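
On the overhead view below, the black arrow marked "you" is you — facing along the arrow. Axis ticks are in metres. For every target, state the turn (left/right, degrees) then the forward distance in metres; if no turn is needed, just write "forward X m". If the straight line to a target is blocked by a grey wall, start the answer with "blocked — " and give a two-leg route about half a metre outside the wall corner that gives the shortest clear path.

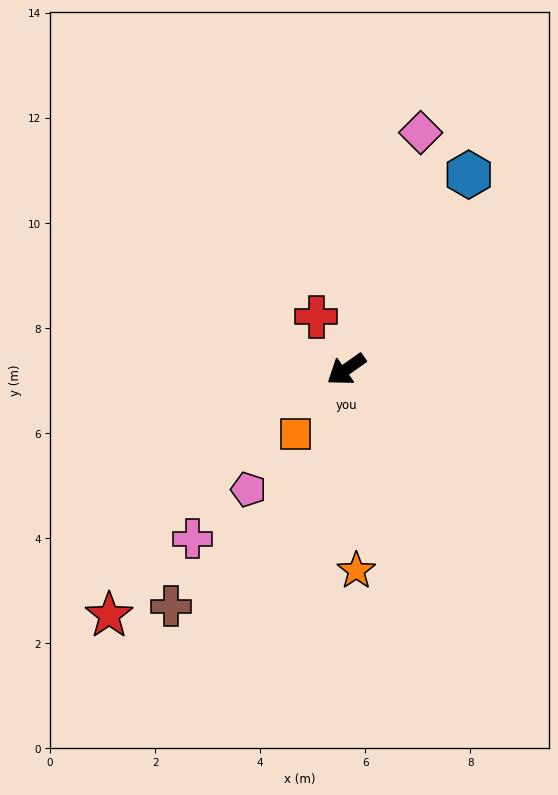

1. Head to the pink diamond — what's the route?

turn right 143°, forward 4.7 m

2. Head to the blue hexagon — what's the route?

turn right 157°, forward 4.4 m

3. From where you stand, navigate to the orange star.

turn left 58°, forward 3.8 m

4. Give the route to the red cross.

turn right 96°, forward 1.2 m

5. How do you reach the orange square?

turn left 17°, forward 1.6 m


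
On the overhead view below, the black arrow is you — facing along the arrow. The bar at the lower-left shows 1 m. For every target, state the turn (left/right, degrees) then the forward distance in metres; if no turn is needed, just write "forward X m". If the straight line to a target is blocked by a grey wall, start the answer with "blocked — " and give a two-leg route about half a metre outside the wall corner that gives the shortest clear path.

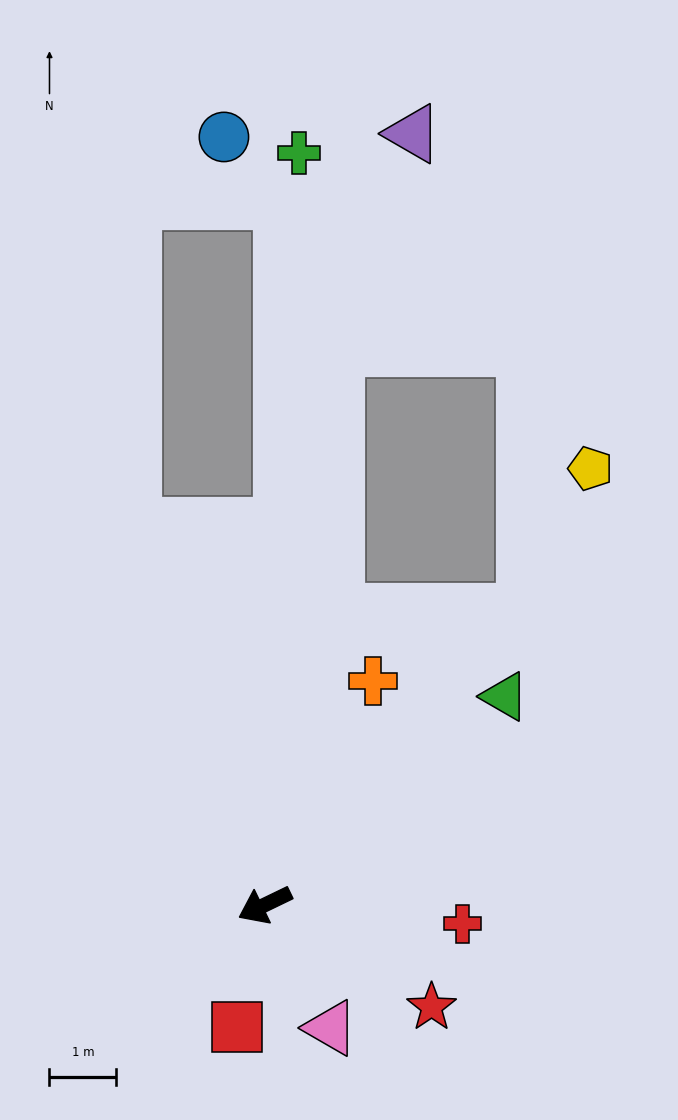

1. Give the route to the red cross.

turn left 149°, forward 3.0 m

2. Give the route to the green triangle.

turn right 165°, forward 4.7 m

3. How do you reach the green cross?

turn right 118°, forward 11.2 m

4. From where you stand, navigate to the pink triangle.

turn left 92°, forward 2.1 m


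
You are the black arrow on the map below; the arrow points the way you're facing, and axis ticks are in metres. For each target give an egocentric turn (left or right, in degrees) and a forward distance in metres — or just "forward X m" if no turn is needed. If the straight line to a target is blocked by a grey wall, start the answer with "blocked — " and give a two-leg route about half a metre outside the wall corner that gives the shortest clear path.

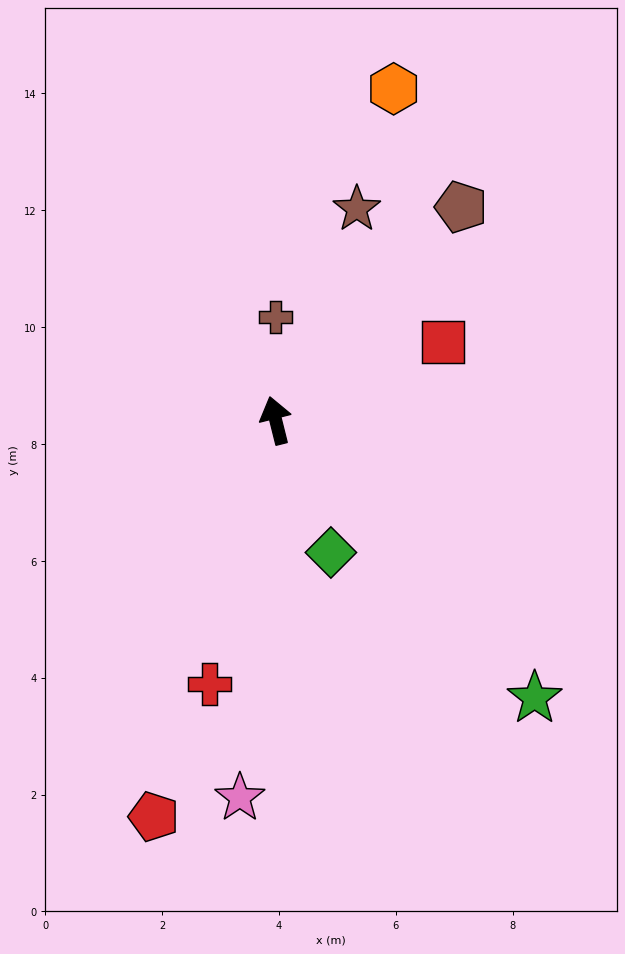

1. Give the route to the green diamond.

turn right 171°, forward 2.5 m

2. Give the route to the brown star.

turn right 35°, forward 3.9 m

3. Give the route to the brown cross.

turn right 14°, forward 1.8 m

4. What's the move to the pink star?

turn left 161°, forward 6.5 m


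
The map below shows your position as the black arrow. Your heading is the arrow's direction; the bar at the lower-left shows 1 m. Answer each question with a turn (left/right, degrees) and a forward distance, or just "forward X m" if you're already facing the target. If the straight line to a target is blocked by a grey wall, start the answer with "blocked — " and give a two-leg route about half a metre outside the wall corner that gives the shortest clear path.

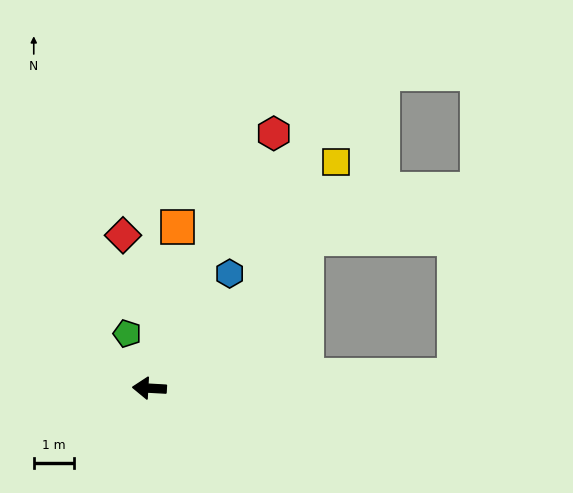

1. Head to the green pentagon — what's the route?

turn right 65°, forward 1.5 m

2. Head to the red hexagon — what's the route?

turn right 113°, forward 7.1 m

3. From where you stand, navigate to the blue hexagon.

turn right 122°, forward 3.5 m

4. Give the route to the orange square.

turn right 97°, forward 4.1 m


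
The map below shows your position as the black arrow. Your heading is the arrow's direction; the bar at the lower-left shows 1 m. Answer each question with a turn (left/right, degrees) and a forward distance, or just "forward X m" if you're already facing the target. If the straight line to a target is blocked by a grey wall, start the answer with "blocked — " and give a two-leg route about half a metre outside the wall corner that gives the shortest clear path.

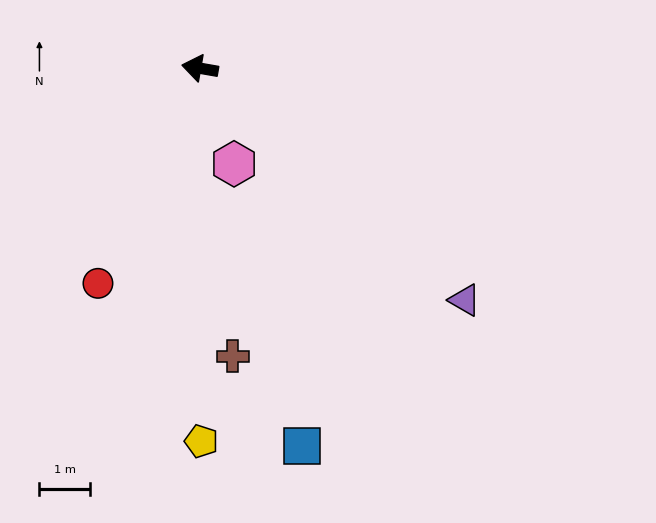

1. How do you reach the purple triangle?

turn left 149°, forward 7.0 m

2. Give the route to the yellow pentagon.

turn left 100°, forward 7.4 m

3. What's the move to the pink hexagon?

turn left 119°, forward 2.0 m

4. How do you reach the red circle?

turn left 74°, forward 4.7 m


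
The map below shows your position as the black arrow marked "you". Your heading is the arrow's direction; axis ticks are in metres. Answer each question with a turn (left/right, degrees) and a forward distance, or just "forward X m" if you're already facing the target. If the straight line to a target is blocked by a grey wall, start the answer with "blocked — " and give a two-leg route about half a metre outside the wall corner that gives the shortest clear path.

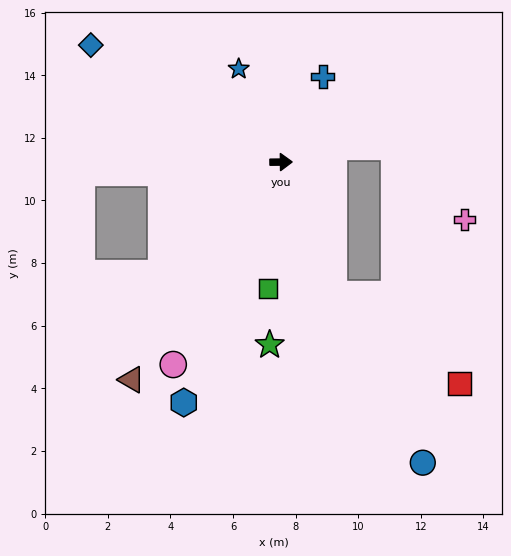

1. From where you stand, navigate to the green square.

turn right 97°, forward 4.1 m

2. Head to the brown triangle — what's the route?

turn right 125°, forward 8.4 m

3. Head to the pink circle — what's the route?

turn right 119°, forward 7.3 m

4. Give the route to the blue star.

turn left 114°, forward 3.3 m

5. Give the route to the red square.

blocked — turn right 69°, forward 4.5 m, then turn left 33°, forward 4.9 m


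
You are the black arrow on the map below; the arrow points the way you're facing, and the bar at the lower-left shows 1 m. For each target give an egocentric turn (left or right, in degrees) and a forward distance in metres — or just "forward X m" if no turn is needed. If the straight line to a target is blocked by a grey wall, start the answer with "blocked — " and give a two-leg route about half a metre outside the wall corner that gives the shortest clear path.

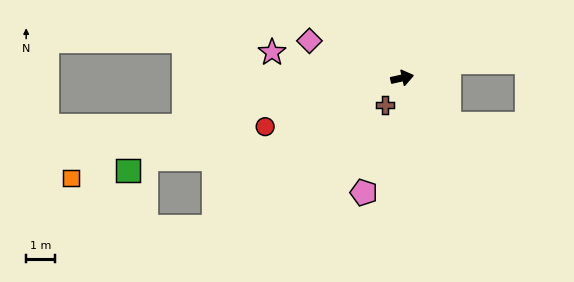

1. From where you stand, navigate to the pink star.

turn left 156°, forward 4.6 m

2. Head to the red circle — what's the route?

turn right 173°, forward 5.1 m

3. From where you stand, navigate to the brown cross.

turn right 135°, forward 1.1 m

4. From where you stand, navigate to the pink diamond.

turn left 146°, forward 3.5 m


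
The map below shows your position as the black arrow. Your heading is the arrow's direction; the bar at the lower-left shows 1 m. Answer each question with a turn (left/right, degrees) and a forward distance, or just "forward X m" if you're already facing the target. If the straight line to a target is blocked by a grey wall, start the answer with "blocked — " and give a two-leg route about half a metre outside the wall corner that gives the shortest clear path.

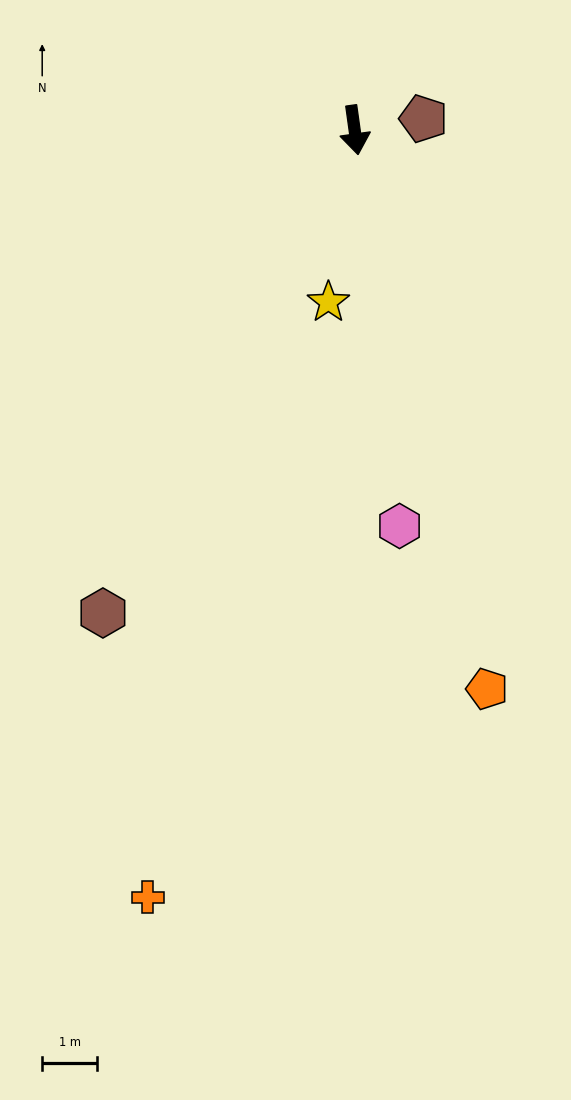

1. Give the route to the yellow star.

turn right 17°, forward 3.2 m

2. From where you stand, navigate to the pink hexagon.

forward 7.3 m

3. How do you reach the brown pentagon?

turn left 91°, forward 1.3 m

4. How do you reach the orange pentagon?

turn left 5°, forward 10.5 m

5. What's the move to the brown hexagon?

turn right 35°, forward 9.9 m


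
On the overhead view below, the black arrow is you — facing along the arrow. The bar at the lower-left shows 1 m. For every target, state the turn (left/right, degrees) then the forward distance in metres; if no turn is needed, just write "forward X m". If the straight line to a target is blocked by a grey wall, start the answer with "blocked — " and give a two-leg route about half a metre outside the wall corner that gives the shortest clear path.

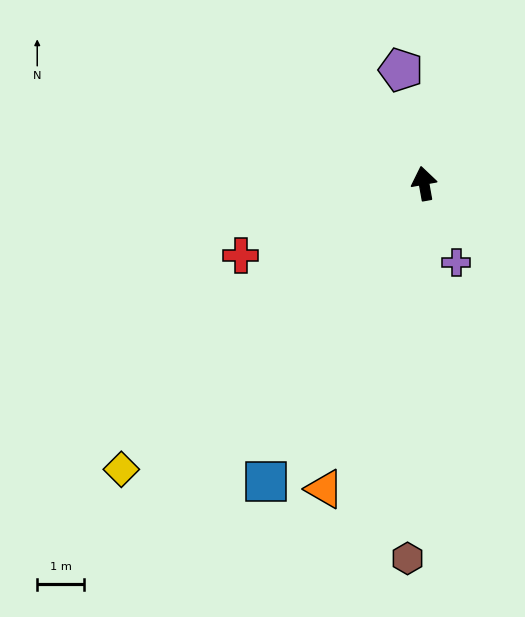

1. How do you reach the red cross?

turn left 101°, forward 4.2 m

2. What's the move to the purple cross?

turn right 168°, forward 1.8 m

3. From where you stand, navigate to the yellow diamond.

turn left 123°, forward 8.9 m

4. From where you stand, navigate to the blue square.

turn left 142°, forward 7.2 m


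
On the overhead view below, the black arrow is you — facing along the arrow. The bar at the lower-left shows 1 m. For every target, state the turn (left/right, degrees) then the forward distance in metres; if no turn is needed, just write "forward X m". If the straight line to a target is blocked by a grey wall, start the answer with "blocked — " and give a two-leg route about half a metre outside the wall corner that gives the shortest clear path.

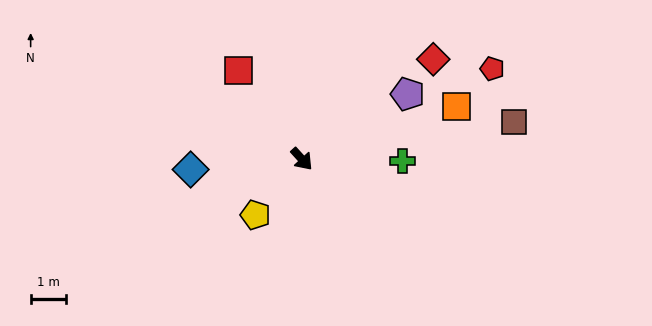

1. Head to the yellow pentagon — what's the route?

turn right 82°, forward 2.1 m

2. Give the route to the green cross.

turn left 47°, forward 2.9 m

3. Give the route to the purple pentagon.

turn left 79°, forward 3.5 m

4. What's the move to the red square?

turn left 173°, forward 3.1 m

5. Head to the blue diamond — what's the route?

turn right 127°, forward 3.2 m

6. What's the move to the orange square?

turn left 67°, forward 4.6 m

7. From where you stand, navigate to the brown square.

turn left 58°, forward 6.1 m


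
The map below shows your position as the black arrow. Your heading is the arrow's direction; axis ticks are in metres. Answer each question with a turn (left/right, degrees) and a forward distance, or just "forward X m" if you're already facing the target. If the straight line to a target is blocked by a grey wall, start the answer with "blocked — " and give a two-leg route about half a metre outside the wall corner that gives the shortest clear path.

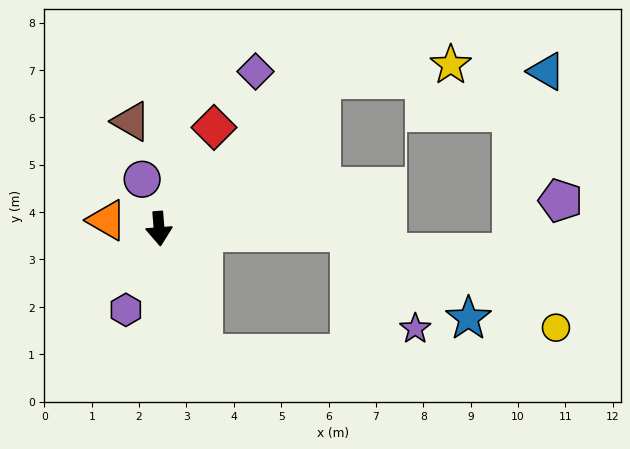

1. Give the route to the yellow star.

blocked — turn left 129°, forward 4.7 m, then turn right 38°, forward 2.8 m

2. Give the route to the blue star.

blocked — turn left 85°, forward 4.0 m, then turn right 36°, forward 3.1 m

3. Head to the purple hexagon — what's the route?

turn right 27°, forward 1.9 m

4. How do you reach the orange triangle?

turn right 104°, forward 1.1 m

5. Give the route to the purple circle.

turn right 166°, forward 1.1 m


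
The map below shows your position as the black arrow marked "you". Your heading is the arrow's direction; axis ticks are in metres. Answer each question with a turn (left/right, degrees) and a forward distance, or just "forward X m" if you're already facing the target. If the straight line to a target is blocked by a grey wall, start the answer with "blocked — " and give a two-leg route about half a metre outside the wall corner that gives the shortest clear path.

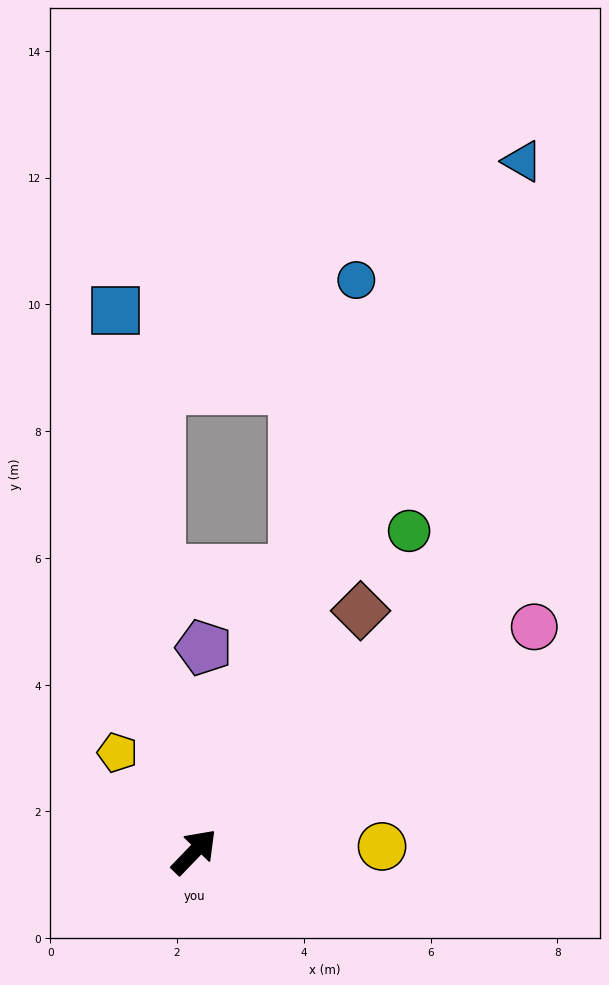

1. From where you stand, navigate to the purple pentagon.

turn left 41°, forward 3.2 m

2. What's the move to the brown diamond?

turn left 9°, forward 4.6 m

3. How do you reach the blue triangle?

turn left 18°, forward 12.1 m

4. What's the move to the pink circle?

turn right 13°, forward 6.4 m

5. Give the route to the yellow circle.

turn right 44°, forward 3.0 m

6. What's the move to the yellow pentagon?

turn left 82°, forward 2.0 m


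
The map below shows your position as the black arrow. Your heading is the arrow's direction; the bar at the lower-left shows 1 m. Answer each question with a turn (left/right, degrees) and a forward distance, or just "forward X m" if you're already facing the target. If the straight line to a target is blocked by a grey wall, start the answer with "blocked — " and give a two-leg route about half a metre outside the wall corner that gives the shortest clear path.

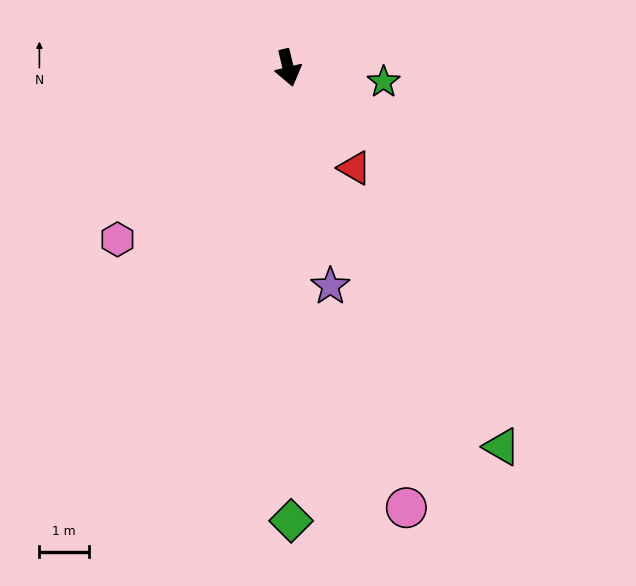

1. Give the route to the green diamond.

turn right 13°, forward 9.2 m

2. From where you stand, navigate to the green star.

turn left 68°, forward 2.0 m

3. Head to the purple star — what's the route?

turn right 3°, forward 4.5 m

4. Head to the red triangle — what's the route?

turn left 20°, forward 2.4 m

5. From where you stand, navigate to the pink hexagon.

turn right 58°, forward 4.9 m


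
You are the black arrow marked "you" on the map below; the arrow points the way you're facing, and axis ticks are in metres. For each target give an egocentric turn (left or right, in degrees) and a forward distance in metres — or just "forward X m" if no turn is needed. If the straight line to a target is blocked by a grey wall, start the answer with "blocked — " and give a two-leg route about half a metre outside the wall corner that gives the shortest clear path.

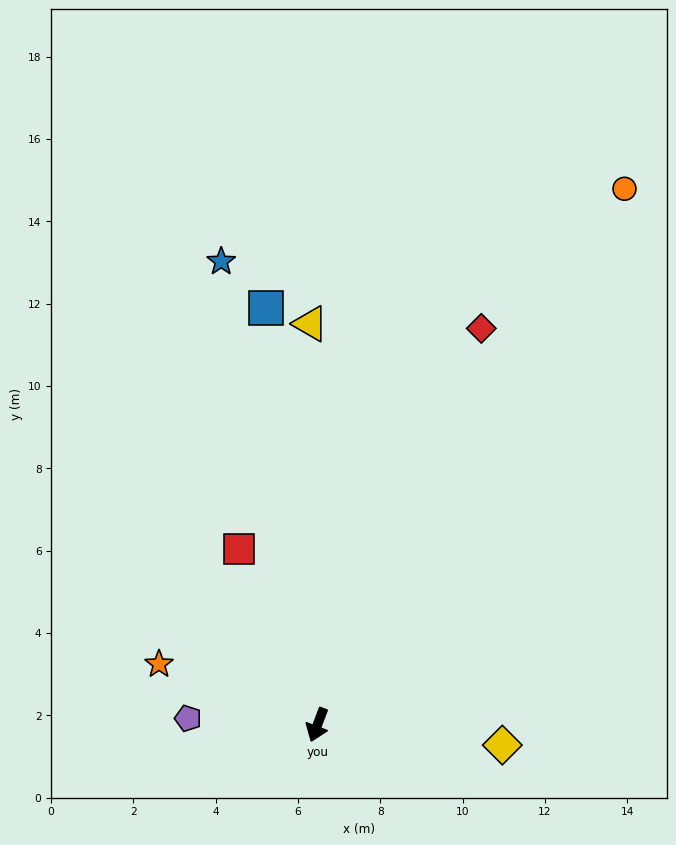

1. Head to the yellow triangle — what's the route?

turn right 158°, forward 9.7 m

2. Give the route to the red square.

turn right 135°, forward 4.7 m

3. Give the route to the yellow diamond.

turn left 104°, forward 4.5 m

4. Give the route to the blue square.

turn right 152°, forward 10.2 m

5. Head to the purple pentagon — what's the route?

turn right 72°, forward 3.1 m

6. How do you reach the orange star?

turn right 90°, forward 4.1 m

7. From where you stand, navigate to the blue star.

turn right 148°, forward 11.5 m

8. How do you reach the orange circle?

turn left 171°, forward 15.0 m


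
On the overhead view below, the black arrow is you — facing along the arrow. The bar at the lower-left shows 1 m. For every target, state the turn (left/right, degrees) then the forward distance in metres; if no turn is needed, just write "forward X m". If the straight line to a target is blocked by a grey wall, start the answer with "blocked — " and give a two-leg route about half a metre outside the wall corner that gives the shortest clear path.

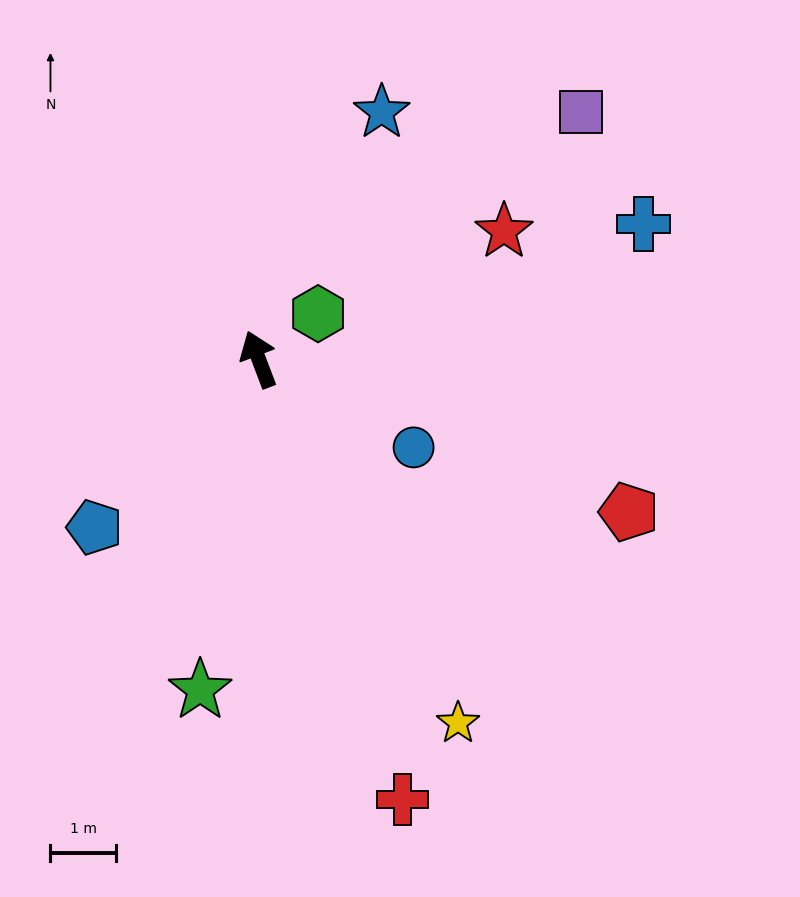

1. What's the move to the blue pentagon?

turn left 115°, forward 3.6 m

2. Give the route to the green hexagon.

turn right 73°, forward 1.1 m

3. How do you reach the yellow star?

turn right 172°, forward 6.3 m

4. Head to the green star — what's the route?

turn left 149°, forward 5.1 m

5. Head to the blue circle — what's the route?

turn right 140°, forward 2.7 m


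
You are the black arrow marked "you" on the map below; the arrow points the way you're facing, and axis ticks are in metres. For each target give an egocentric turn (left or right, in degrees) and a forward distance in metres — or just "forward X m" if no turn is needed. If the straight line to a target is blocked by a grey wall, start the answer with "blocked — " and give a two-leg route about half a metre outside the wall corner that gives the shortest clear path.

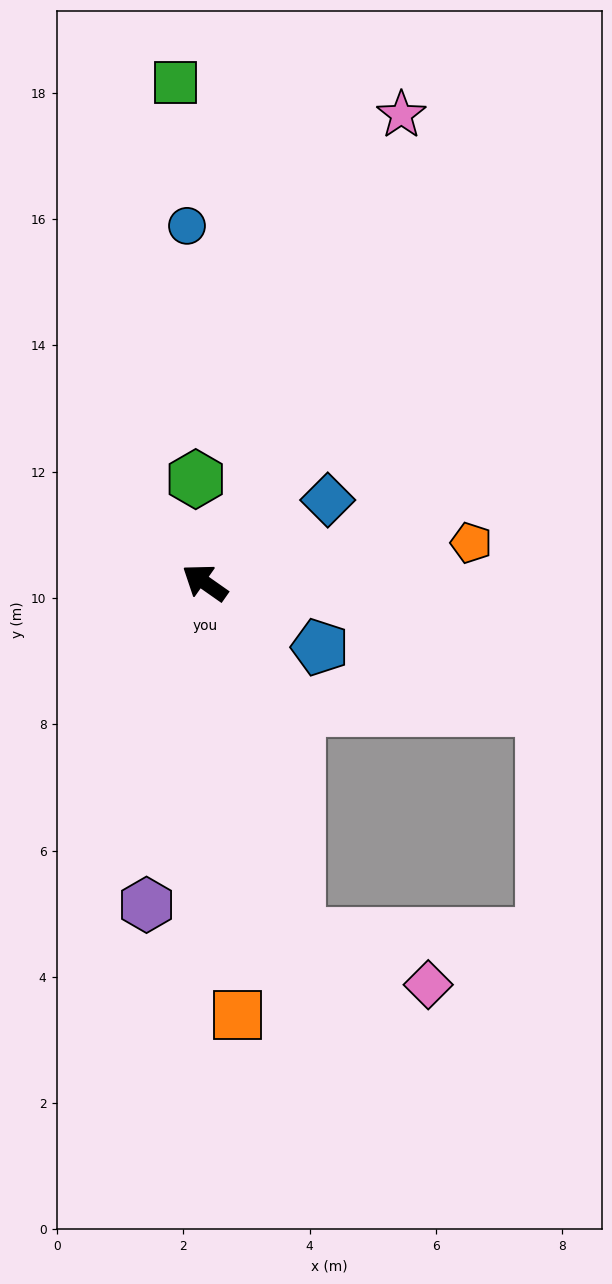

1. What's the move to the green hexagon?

turn right 50°, forward 1.6 m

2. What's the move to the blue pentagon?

turn right 174°, forward 2.1 m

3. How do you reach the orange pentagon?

turn right 136°, forward 4.3 m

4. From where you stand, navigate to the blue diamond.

turn right 111°, forward 2.3 m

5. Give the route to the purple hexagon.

turn left 115°, forward 5.2 m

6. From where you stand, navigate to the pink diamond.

blocked — turn left 140°, forward 5.8 m, then turn left 54°, forward 2.2 m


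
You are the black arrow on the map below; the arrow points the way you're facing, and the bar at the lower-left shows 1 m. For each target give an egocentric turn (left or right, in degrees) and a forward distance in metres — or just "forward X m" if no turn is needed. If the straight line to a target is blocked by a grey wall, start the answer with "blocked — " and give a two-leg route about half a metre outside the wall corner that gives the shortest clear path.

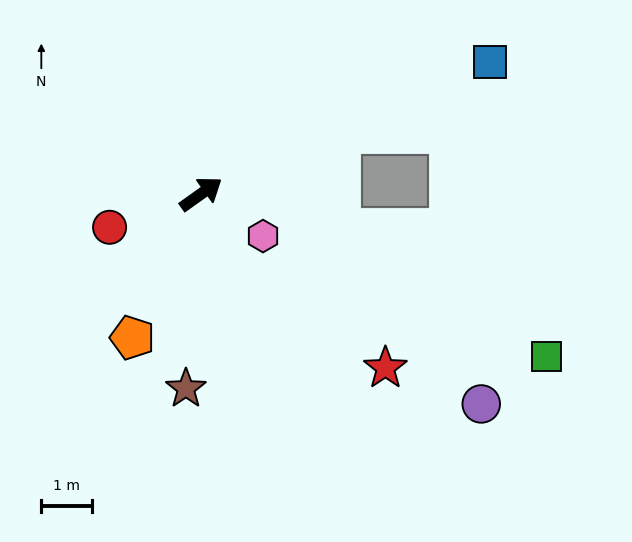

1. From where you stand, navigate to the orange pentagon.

turn right 151°, forward 3.2 m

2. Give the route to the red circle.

turn left 165°, forward 1.9 m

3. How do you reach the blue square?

turn right 11°, forward 6.3 m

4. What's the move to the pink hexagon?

turn right 70°, forward 1.5 m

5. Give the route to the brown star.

turn right 130°, forward 3.9 m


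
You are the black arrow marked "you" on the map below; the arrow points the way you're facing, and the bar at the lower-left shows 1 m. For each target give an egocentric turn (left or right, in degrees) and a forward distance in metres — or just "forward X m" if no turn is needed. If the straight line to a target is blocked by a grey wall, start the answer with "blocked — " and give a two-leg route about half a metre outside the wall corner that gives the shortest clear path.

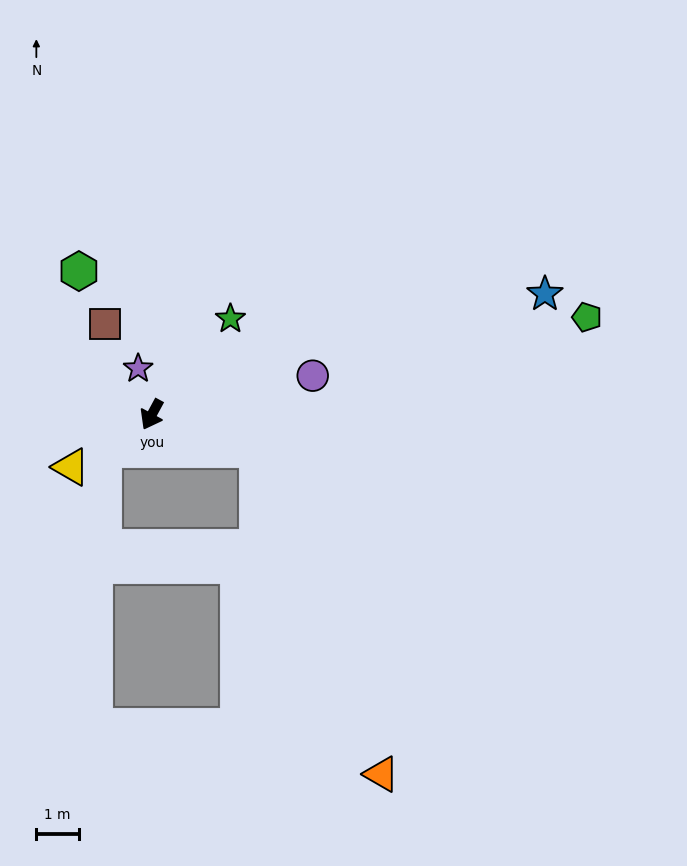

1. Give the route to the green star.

turn left 169°, forward 2.9 m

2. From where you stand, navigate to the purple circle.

turn left 132°, forward 3.9 m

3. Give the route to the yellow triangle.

turn right 29°, forward 2.3 m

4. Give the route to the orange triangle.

blocked — turn left 100°, forward 2.6 m, then turn right 51°, forward 8.2 m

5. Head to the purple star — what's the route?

turn right 135°, forward 1.1 m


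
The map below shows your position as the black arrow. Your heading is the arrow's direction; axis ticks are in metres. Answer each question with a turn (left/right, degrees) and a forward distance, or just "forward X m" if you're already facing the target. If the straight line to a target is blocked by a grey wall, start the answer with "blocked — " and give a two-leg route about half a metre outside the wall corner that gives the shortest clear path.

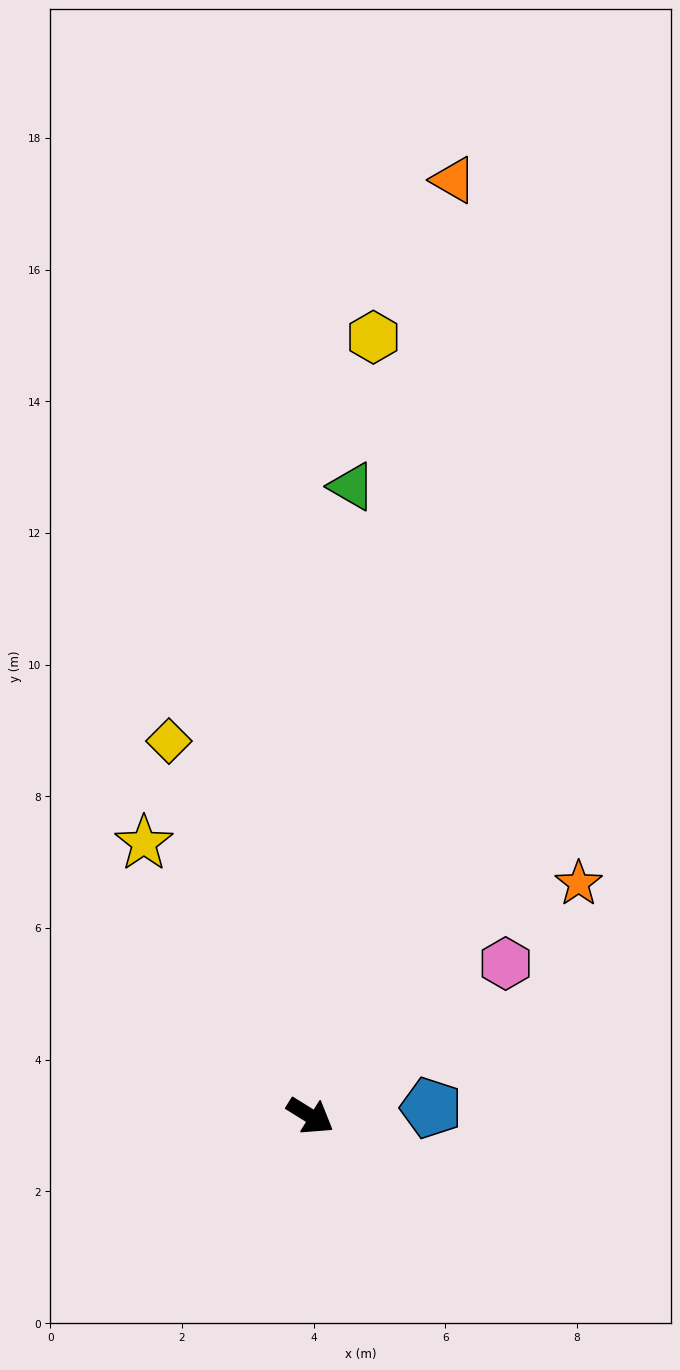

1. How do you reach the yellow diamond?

turn left 143°, forward 6.1 m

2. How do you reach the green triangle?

turn left 118°, forward 9.6 m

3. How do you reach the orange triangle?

turn left 113°, forward 14.4 m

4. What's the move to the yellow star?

turn left 153°, forward 4.9 m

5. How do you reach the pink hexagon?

turn left 70°, forward 3.8 m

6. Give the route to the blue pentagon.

turn left 36°, forward 1.8 m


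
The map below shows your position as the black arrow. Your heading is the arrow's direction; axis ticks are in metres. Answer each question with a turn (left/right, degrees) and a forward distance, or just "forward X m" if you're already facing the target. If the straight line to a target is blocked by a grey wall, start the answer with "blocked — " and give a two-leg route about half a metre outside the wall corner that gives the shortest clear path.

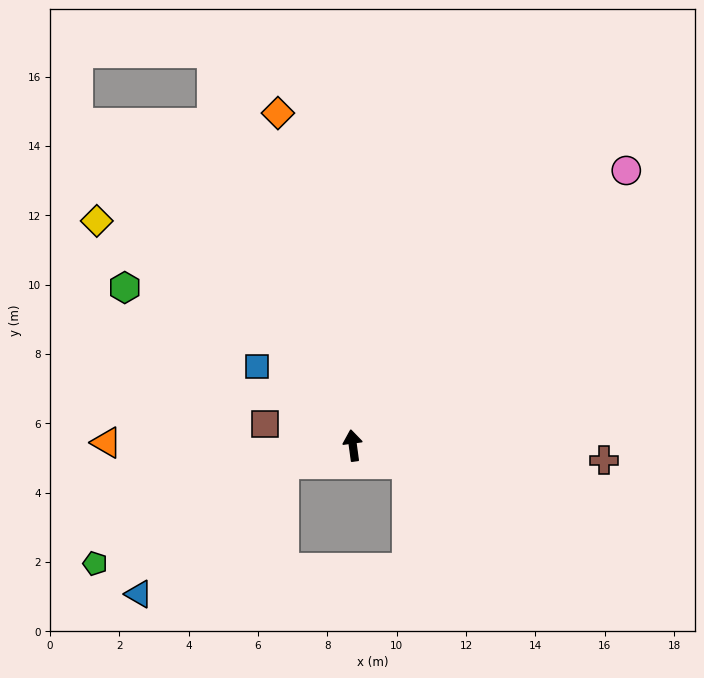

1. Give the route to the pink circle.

turn right 53°, forward 11.2 m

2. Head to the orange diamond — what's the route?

turn left 5°, forward 9.8 m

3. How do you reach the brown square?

turn left 69°, forward 2.6 m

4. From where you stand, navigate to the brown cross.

turn right 101°, forward 7.3 m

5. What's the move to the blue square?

turn left 43°, forward 3.6 m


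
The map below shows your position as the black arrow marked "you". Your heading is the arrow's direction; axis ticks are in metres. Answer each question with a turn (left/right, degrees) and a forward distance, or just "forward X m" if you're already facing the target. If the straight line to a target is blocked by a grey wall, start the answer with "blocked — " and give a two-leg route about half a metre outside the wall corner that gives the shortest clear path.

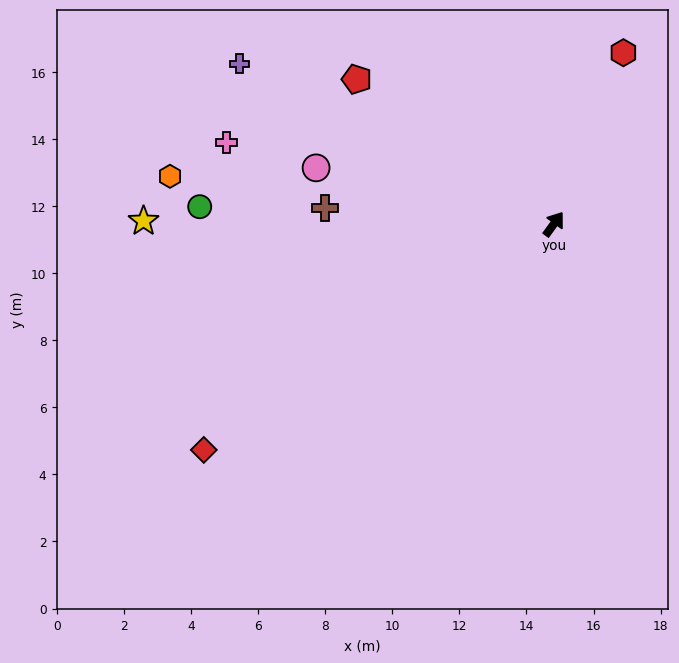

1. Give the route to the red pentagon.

turn left 90°, forward 7.3 m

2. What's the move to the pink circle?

turn left 113°, forward 7.3 m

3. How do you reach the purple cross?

turn left 99°, forward 10.5 m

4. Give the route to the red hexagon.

turn left 14°, forward 5.5 m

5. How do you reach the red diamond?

turn left 159°, forward 12.4 m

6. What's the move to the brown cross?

turn left 122°, forward 6.8 m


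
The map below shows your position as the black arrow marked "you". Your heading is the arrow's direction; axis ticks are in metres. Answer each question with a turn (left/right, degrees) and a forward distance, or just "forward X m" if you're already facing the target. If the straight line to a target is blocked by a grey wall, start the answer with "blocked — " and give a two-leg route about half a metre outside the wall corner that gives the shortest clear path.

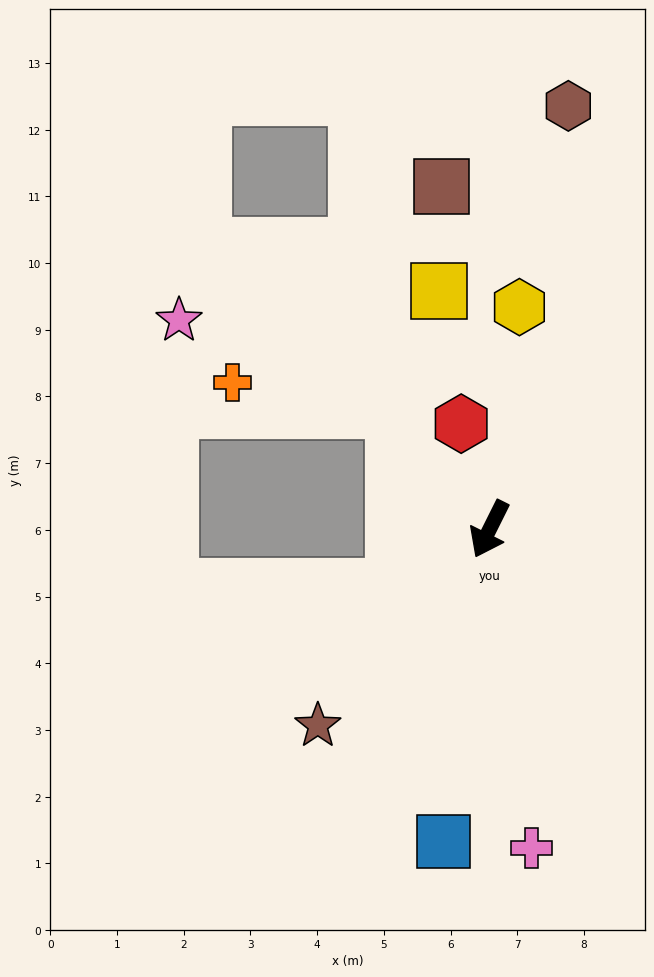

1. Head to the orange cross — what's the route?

blocked — turn right 115°, forward 2.3 m, then turn left 42°, forward 2.5 m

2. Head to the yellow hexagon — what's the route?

turn right 161°, forward 3.4 m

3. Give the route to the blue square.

turn left 18°, forward 4.7 m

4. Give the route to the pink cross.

turn left 34°, forward 4.8 m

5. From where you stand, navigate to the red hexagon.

turn right 138°, forward 1.6 m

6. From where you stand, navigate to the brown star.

turn right 15°, forward 3.9 m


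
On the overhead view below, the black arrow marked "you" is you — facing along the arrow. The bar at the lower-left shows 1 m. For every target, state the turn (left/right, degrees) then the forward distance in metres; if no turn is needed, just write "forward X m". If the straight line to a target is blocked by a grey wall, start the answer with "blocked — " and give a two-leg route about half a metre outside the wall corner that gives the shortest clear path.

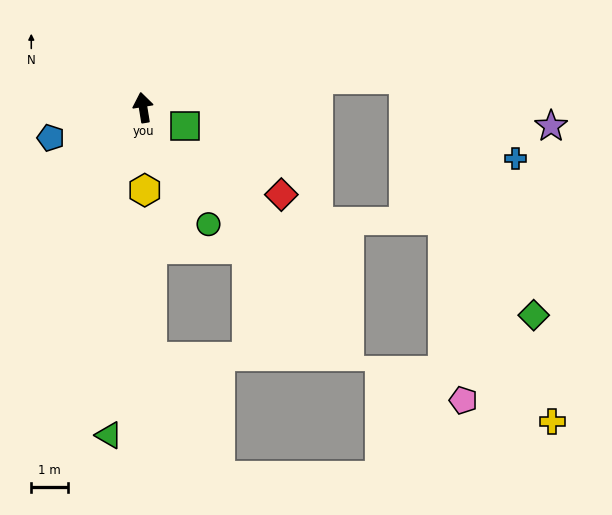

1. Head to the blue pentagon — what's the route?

turn left 99°, forward 2.7 m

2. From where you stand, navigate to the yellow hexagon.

turn left 172°, forward 2.3 m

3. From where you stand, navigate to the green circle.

turn right 160°, forward 3.7 m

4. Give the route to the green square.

turn right 123°, forward 1.3 m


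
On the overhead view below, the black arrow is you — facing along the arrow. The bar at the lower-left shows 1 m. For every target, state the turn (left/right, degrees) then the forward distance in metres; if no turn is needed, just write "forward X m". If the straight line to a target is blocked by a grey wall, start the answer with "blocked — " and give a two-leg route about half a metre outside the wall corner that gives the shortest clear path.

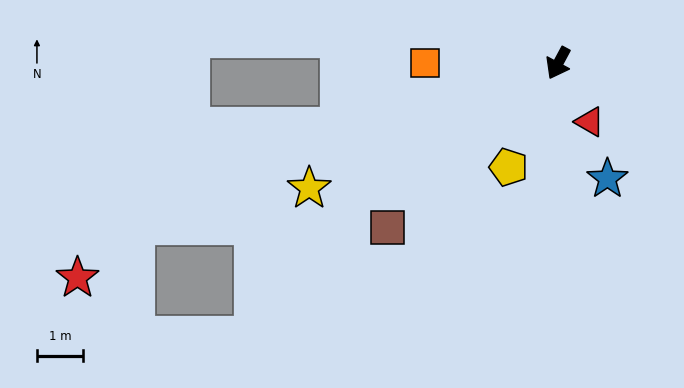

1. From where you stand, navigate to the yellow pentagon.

turn left 3°, forward 2.5 m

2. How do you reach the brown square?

turn right 18°, forward 5.1 m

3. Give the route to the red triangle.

turn left 57°, forward 1.4 m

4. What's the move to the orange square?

turn right 62°, forward 2.9 m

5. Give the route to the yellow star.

turn right 35°, forward 6.0 m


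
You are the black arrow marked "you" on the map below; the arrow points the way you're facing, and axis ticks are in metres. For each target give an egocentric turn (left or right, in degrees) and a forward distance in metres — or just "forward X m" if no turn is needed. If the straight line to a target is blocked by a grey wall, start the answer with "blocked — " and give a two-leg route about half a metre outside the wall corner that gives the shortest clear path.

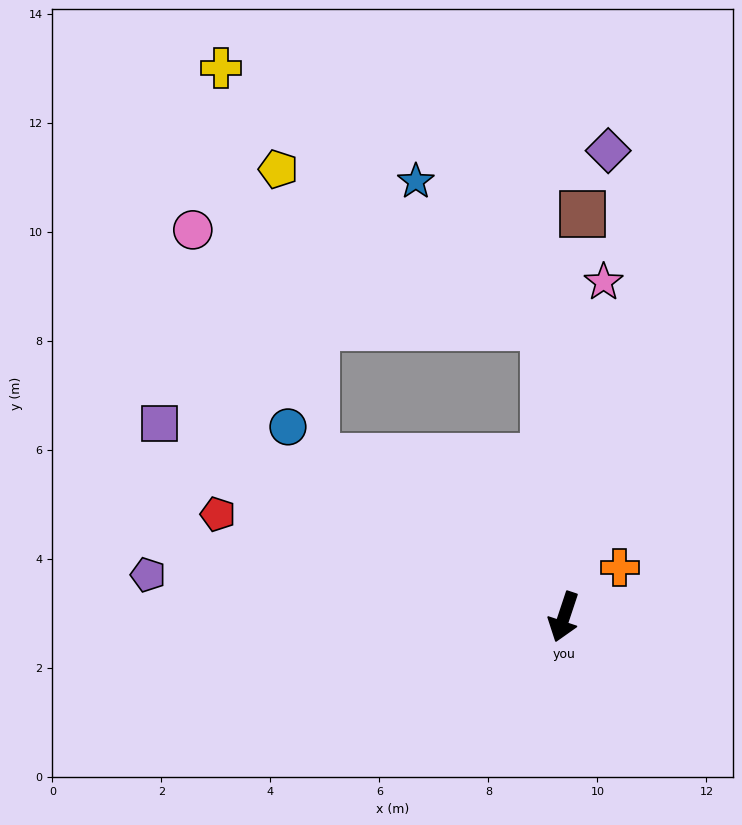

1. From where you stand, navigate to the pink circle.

blocked — turn right 158°, forward 5.3 m, then turn left 71°, forward 6.7 m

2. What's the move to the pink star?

turn right 168°, forward 6.2 m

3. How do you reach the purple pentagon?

turn right 77°, forward 7.7 m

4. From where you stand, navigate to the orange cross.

turn left 150°, forward 1.4 m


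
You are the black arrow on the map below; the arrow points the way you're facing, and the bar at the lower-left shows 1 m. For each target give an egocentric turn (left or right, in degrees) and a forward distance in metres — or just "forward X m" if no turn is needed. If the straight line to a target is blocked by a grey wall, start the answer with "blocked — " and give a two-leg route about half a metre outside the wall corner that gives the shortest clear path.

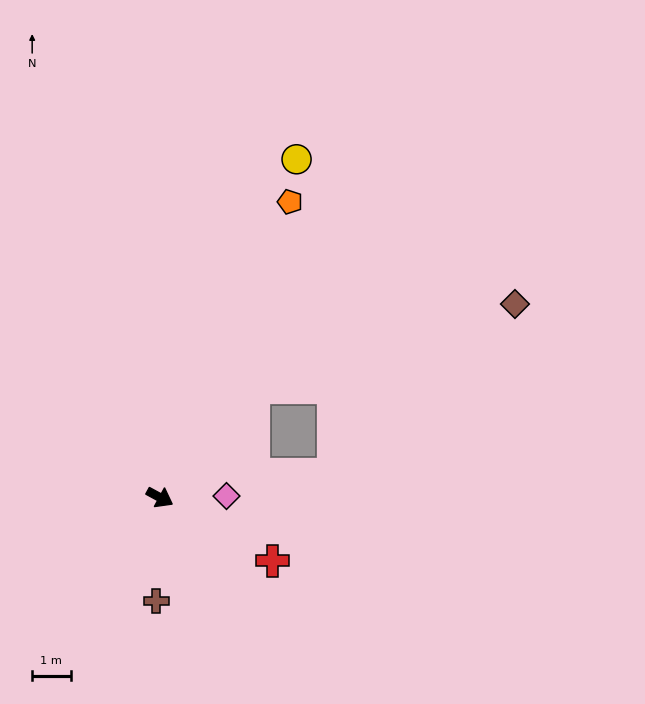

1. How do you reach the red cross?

forward 3.4 m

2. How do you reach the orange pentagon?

turn left 95°, forward 8.4 m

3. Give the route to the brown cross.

turn right 64°, forward 2.7 m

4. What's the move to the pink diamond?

turn left 30°, forward 1.7 m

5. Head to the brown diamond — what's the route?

blocked — turn left 78°, forward 3.8 m, then turn right 32°, forward 7.1 m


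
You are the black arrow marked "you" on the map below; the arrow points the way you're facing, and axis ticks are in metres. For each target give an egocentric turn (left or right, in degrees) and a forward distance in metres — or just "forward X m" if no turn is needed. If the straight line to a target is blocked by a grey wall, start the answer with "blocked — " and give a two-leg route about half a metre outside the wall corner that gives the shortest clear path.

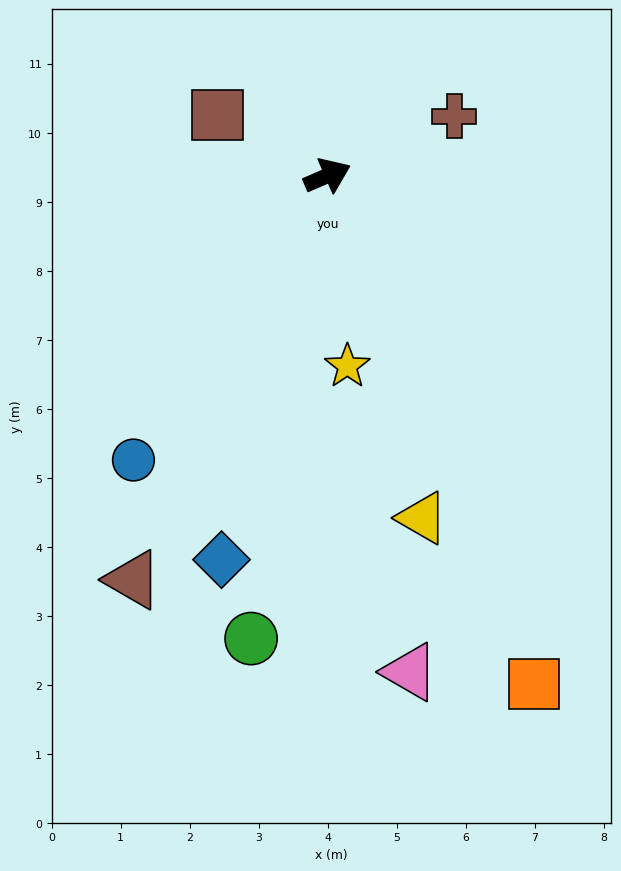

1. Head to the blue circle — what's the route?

turn right 148°, forward 5.0 m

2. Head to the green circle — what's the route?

turn right 123°, forward 6.8 m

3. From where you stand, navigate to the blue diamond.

turn right 129°, forward 5.8 m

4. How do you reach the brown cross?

forward 2.0 m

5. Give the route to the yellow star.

turn right 107°, forward 2.8 m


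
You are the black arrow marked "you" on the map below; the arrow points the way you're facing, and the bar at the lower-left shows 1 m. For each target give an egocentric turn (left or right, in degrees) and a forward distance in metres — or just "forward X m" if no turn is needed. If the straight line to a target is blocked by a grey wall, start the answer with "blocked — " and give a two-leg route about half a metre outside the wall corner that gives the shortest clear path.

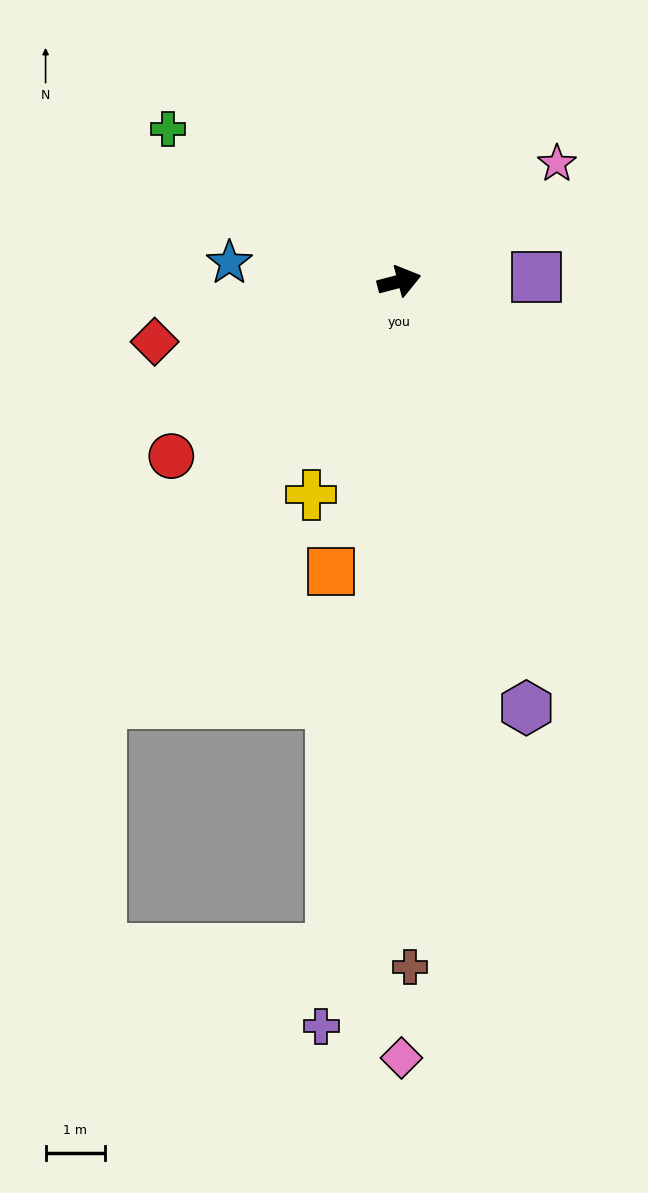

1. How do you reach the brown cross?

turn right 104°, forward 11.6 m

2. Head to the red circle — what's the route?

turn right 157°, forward 4.8 m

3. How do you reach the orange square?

turn right 118°, forward 5.0 m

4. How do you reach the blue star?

turn left 159°, forward 2.9 m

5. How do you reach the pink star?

turn left 22°, forward 3.3 m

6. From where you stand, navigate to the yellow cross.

turn right 127°, forward 3.9 m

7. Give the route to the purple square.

turn right 13°, forward 2.3 m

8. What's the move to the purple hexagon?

turn right 88°, forward 7.5 m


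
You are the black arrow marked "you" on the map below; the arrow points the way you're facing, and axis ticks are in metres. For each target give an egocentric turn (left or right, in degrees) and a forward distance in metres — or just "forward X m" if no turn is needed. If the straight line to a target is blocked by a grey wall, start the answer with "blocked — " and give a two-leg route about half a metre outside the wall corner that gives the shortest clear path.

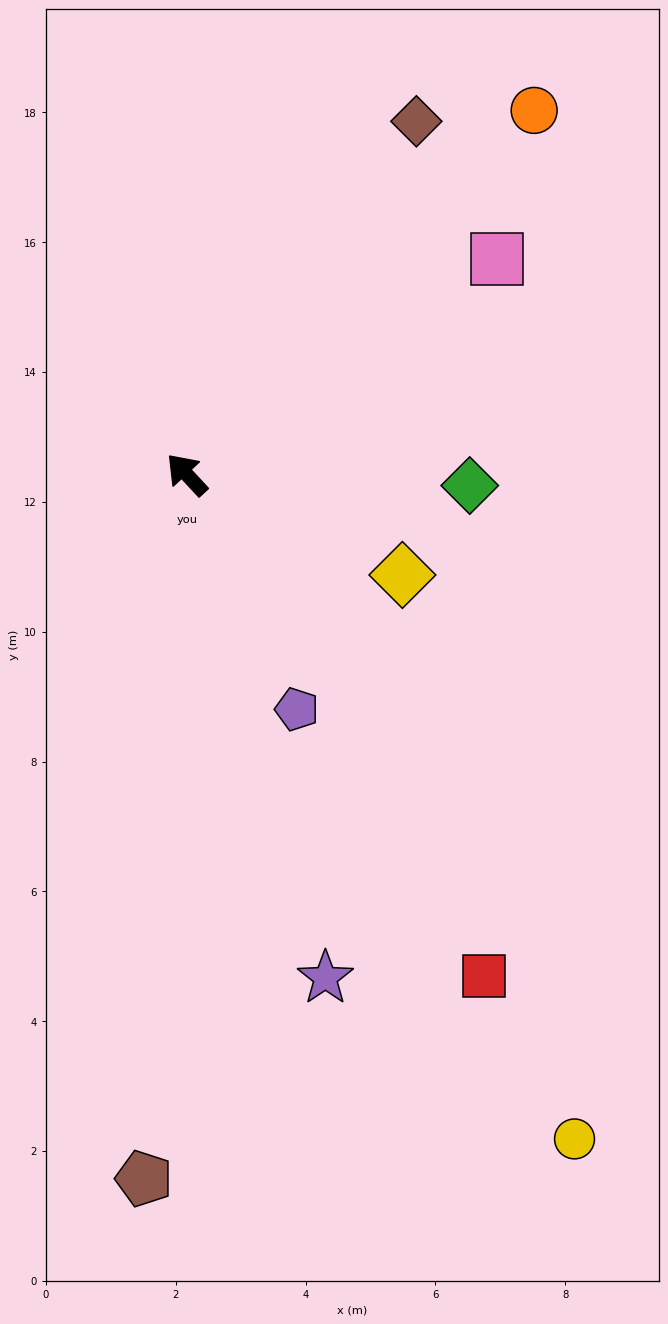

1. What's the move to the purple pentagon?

turn left 162°, forward 4.0 m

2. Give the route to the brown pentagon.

turn left 134°, forward 10.9 m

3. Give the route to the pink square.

turn right 98°, forward 5.8 m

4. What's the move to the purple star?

turn left 153°, forward 8.0 m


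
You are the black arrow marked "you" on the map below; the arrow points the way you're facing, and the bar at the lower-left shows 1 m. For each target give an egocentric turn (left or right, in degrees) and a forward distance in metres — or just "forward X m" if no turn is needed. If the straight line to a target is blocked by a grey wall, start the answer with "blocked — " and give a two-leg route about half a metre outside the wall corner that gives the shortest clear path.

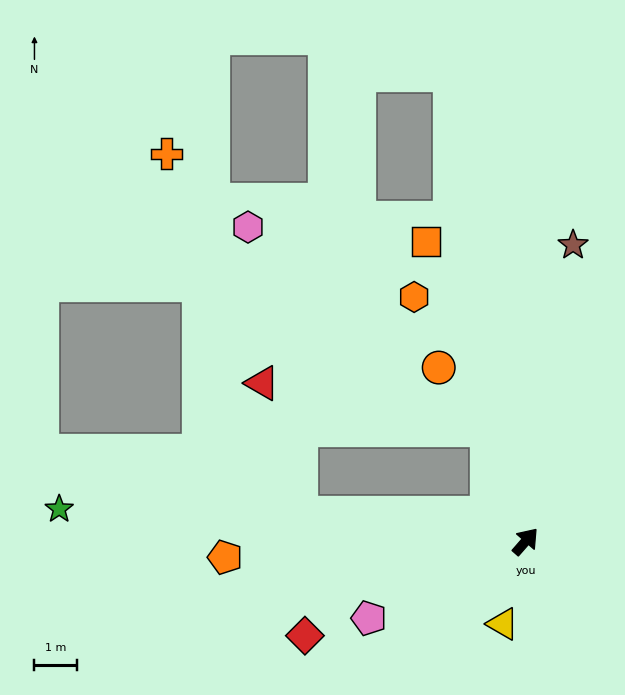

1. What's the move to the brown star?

turn left 32°, forward 7.0 m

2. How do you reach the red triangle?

blocked — turn left 60°, forward 2.8 m, then turn left 60°, forward 5.4 m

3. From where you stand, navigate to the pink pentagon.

turn left 157°, forward 4.1 m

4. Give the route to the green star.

turn left 127°, forward 11.0 m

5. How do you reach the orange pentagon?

turn left 134°, forward 7.1 m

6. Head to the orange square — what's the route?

turn left 60°, forward 7.4 m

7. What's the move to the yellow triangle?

turn right 154°, forward 2.0 m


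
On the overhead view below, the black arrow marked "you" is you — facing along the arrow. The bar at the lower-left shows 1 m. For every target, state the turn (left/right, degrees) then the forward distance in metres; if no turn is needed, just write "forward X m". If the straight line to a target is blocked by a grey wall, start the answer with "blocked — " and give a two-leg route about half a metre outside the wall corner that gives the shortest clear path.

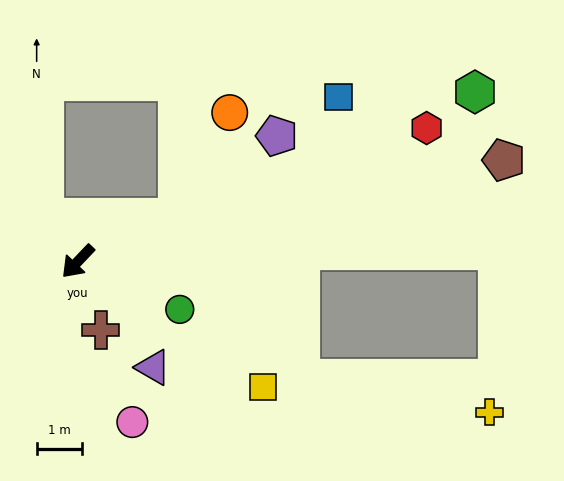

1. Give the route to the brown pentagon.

turn left 147°, forward 9.6 m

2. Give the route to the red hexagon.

turn left 155°, forward 8.2 m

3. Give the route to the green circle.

turn left 108°, forward 2.5 m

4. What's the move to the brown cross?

turn left 62°, forward 1.6 m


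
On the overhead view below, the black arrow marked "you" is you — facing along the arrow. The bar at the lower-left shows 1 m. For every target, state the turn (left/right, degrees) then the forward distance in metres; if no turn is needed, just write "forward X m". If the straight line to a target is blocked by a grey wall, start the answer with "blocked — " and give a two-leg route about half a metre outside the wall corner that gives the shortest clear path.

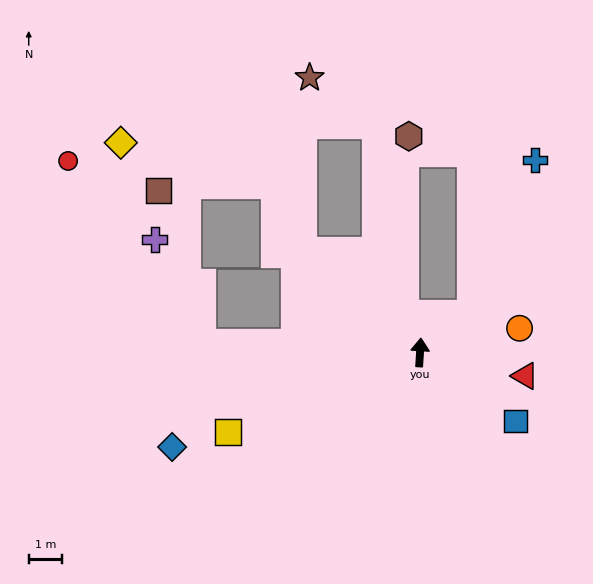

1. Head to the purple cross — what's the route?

blocked — turn left 91°, forward 6.6 m, then turn right 63°, forward 3.4 m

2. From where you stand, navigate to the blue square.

turn right 122°, forward 3.5 m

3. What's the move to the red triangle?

turn right 99°, forward 3.3 m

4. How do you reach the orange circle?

turn right 73°, forward 3.1 m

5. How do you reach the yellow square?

turn left 116°, forward 6.3 m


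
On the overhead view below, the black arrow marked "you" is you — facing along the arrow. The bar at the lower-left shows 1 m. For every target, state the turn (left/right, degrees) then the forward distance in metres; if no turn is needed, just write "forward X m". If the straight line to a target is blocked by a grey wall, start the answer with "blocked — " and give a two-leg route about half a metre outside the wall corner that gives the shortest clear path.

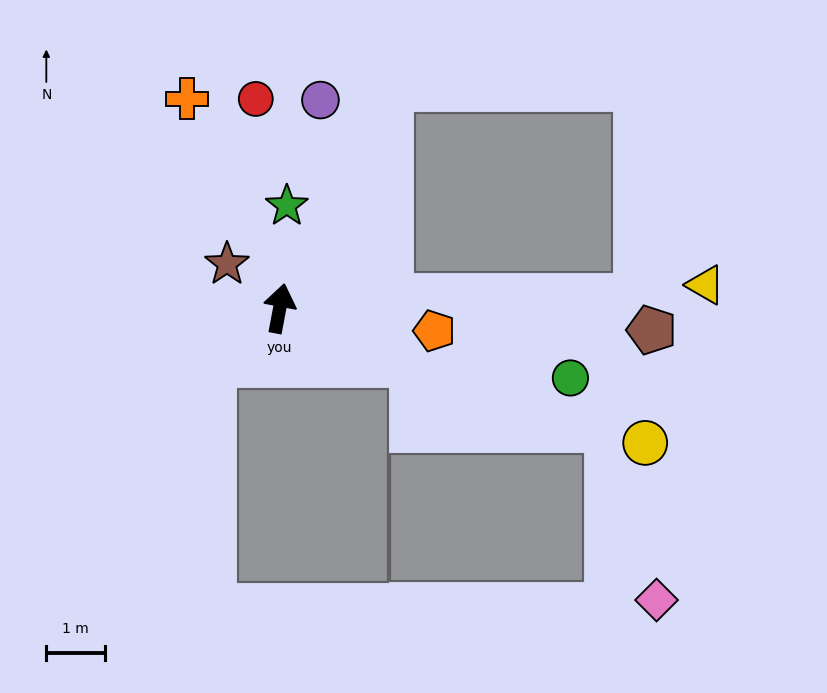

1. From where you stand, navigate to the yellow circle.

turn right 100°, forward 6.6 m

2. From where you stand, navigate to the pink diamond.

blocked — turn right 99°, forward 6.0 m, then turn right 55°, forward 3.0 m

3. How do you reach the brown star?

turn left 61°, forward 1.2 m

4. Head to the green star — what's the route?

turn left 7°, forward 1.8 m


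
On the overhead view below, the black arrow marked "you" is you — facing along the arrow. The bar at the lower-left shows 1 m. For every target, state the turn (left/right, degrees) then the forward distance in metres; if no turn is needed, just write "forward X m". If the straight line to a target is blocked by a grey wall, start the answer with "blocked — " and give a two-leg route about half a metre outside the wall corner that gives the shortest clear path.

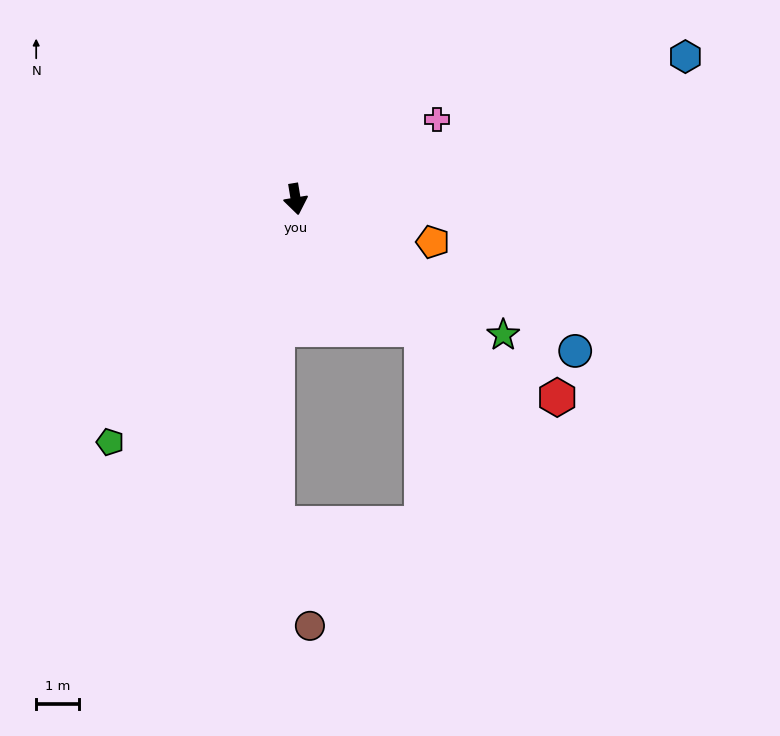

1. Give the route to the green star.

turn left 47°, forward 5.8 m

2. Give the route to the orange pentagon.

turn left 63°, forward 3.4 m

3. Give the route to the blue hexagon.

turn left 101°, forward 9.7 m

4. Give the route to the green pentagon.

turn right 47°, forward 7.1 m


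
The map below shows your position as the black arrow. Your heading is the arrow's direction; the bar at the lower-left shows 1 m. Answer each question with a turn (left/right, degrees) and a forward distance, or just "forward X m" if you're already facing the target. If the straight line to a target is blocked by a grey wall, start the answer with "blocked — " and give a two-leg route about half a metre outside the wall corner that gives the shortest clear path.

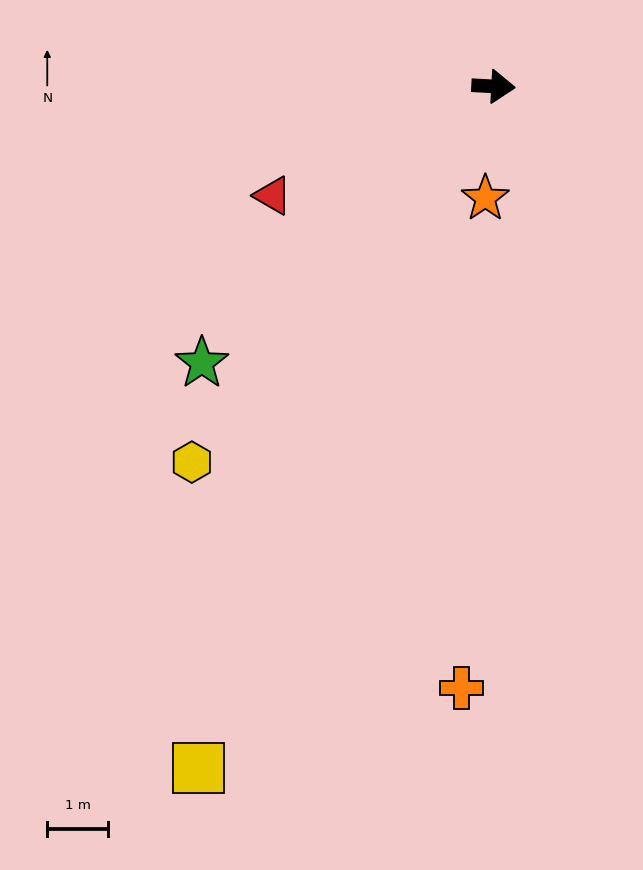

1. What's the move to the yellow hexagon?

turn right 126°, forward 7.9 m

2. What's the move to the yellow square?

turn right 110°, forward 12.2 m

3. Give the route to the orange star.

turn right 91°, forward 1.8 m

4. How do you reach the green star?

turn right 133°, forward 6.6 m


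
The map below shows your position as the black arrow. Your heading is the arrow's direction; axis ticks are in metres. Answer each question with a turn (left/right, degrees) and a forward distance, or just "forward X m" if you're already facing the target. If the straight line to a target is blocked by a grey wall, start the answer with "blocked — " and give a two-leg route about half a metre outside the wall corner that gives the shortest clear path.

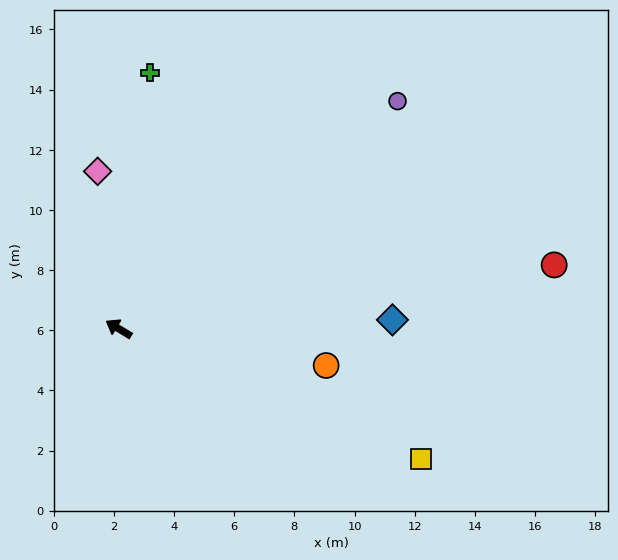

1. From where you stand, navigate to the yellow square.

turn right 172°, forward 10.9 m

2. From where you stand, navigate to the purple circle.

turn right 110°, forward 12.0 m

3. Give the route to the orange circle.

turn right 159°, forward 7.0 m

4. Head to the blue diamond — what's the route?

turn right 147°, forward 9.1 m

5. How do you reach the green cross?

turn right 66°, forward 8.6 m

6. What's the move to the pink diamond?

turn right 51°, forward 5.3 m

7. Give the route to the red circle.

turn right 141°, forward 14.6 m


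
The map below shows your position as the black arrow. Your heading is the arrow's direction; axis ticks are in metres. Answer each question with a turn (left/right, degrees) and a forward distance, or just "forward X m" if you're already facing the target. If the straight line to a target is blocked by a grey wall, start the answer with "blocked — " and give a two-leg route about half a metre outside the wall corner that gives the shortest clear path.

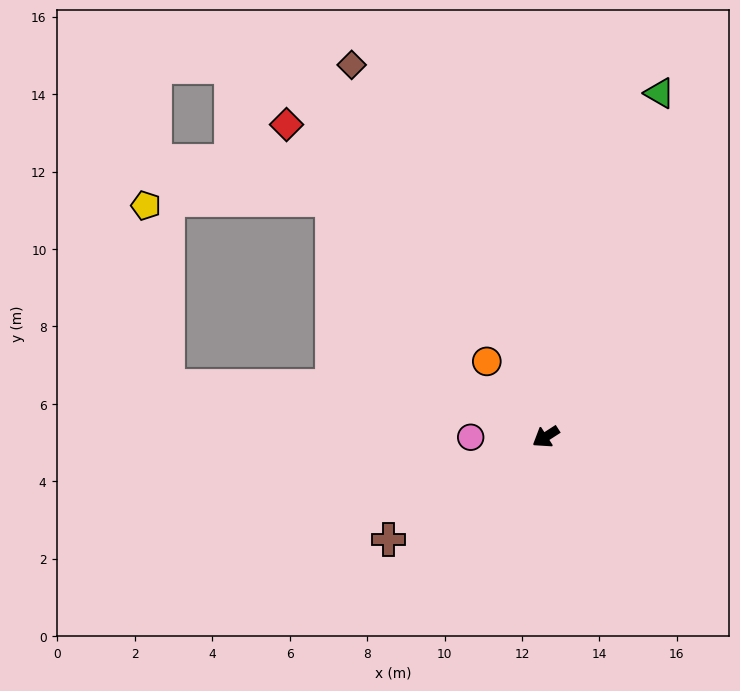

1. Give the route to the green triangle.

turn right 141°, forward 9.3 m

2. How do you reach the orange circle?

turn right 85°, forward 2.5 m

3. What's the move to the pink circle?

turn right 32°, forward 1.9 m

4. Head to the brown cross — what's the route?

forward 4.9 m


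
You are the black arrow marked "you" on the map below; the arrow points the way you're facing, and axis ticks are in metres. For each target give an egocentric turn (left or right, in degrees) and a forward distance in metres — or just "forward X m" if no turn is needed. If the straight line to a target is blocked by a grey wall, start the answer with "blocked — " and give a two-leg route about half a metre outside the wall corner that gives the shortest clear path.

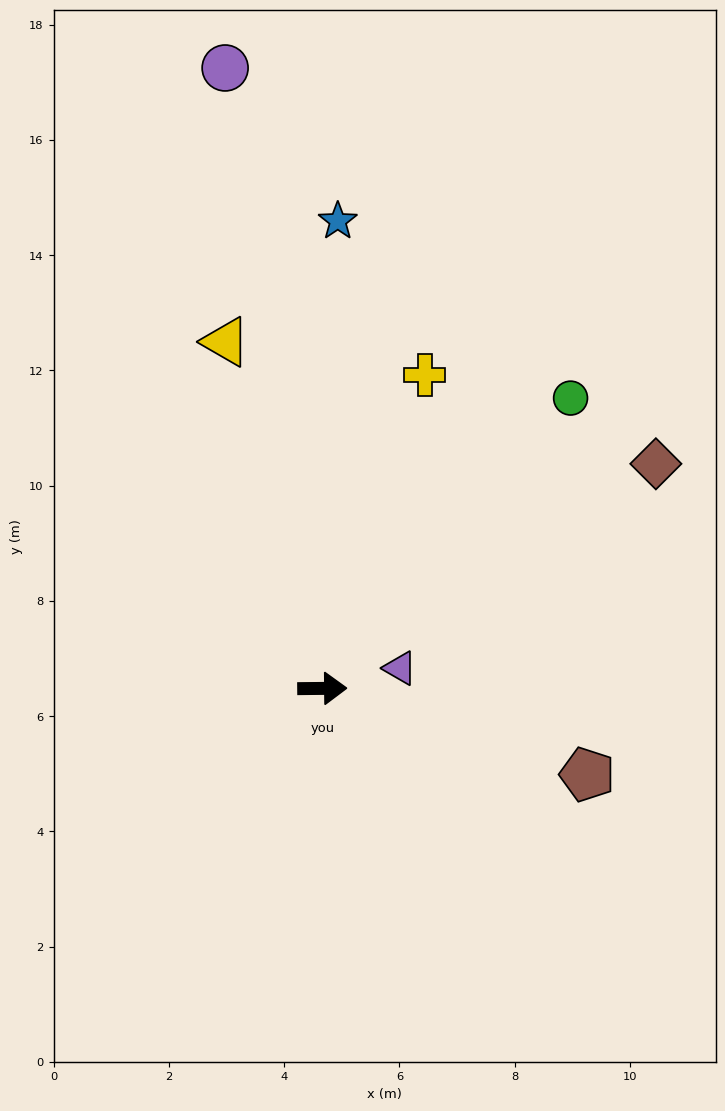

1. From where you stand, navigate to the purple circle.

turn left 98°, forward 10.9 m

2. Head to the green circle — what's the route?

turn left 49°, forward 6.6 m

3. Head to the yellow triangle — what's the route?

turn left 105°, forward 6.2 m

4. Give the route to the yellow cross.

turn left 71°, forward 5.7 m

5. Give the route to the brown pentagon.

turn right 19°, forward 4.8 m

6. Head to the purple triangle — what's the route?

turn left 14°, forward 1.4 m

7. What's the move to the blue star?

turn left 88°, forward 8.1 m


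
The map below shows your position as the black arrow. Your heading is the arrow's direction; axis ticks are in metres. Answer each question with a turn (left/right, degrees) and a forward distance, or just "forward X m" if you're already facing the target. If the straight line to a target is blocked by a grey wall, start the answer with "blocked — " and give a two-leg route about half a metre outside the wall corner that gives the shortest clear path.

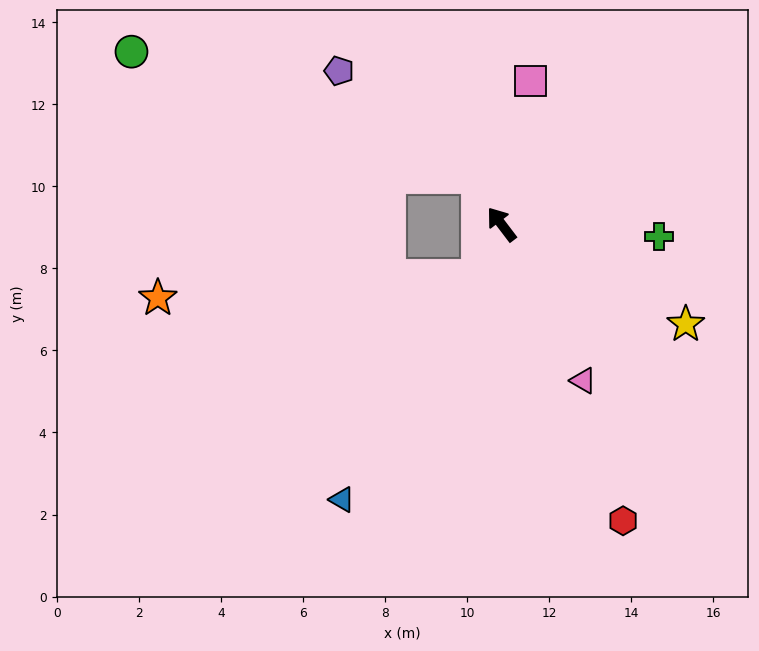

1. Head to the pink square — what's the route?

turn right 49°, forward 3.6 m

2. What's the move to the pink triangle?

turn left 170°, forward 4.3 m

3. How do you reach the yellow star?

turn right 156°, forward 5.1 m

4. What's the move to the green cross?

turn right 132°, forward 3.9 m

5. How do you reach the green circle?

blocked — turn right 11°, forward 1.3 m, then turn left 44°, forward 9.0 m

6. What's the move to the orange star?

blocked — turn left 119°, forward 1.4 m, then turn right 62°, forward 7.8 m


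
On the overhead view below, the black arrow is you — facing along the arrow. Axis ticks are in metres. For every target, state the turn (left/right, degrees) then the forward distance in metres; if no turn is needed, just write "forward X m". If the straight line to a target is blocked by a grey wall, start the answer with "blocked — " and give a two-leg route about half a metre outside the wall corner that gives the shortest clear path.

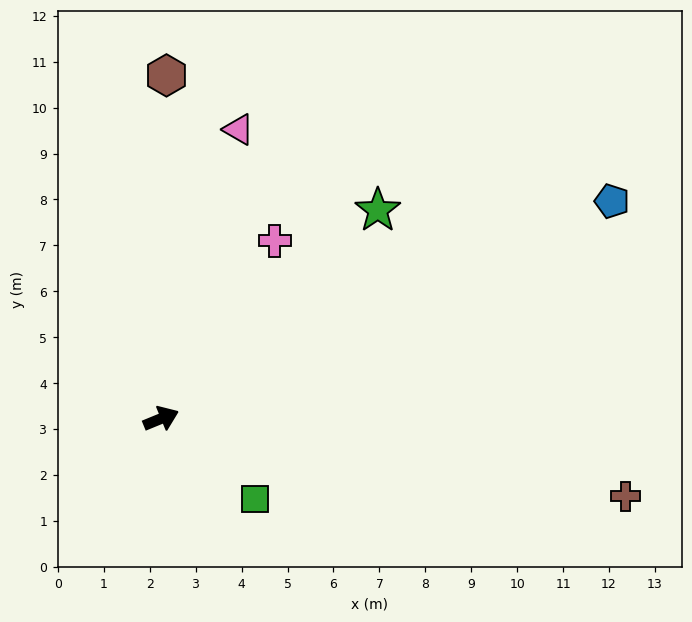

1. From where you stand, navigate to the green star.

turn left 22°, forward 6.5 m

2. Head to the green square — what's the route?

turn right 63°, forward 2.7 m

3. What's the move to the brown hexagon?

turn left 67°, forward 7.5 m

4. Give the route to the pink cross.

turn left 35°, forward 4.6 m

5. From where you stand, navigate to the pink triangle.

turn left 53°, forward 6.5 m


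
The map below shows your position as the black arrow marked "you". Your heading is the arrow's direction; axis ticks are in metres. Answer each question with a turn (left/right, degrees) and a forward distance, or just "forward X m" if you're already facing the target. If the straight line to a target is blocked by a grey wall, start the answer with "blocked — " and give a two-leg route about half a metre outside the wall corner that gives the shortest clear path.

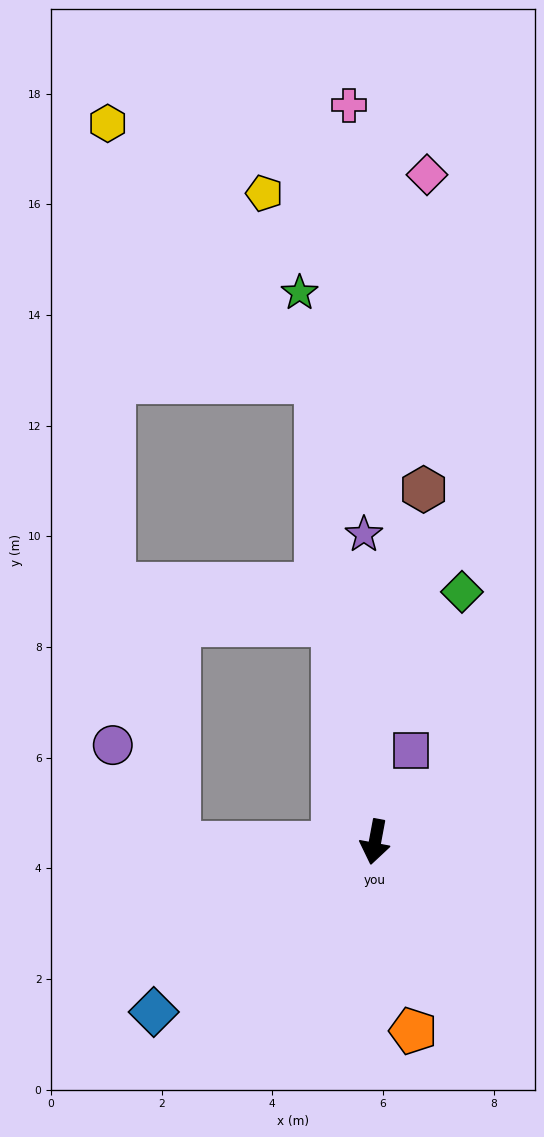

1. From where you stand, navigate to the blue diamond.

turn right 42°, forward 5.0 m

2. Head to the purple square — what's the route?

turn left 169°, forward 1.8 m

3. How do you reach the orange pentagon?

turn left 22°, forward 3.5 m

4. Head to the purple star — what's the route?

turn right 167°, forward 5.6 m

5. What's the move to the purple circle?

blocked — turn right 79°, forward 3.6 m, then turn right 58°, forward 2.1 m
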